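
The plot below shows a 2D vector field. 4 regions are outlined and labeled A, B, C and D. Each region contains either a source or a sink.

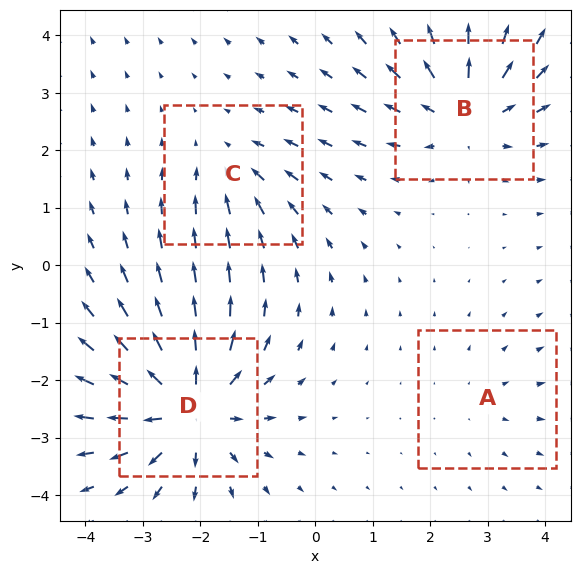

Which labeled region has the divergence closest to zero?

A

Divergence at each region's feature centre — A: about +2, B: about +6, C: about -3, D: about +8. Region A is closest to zero.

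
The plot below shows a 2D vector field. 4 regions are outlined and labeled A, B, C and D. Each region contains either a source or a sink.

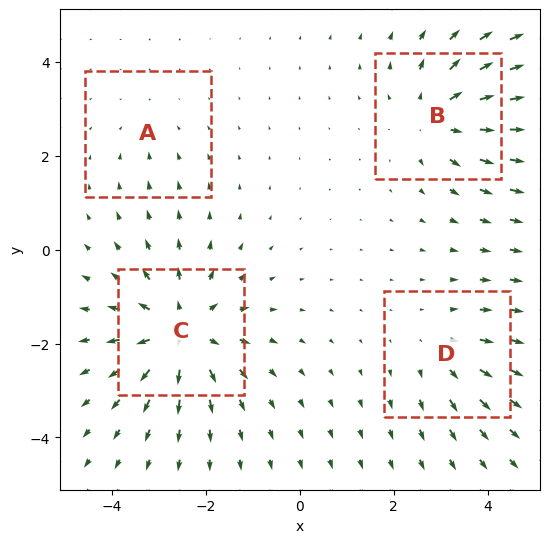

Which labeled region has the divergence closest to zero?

A

Divergence at each region's feature centre — A: about -2, B: about +5, C: about +6, D: about +3. Region A is closest to zero.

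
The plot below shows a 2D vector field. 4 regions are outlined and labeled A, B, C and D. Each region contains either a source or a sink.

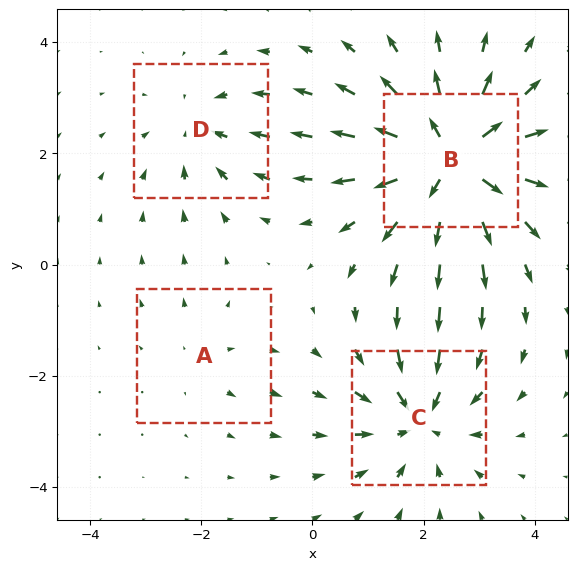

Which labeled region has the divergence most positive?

Divergence at each region's feature centre — A: about +2, B: about +7, C: about -5, D: about -3. Region B is most positive.

B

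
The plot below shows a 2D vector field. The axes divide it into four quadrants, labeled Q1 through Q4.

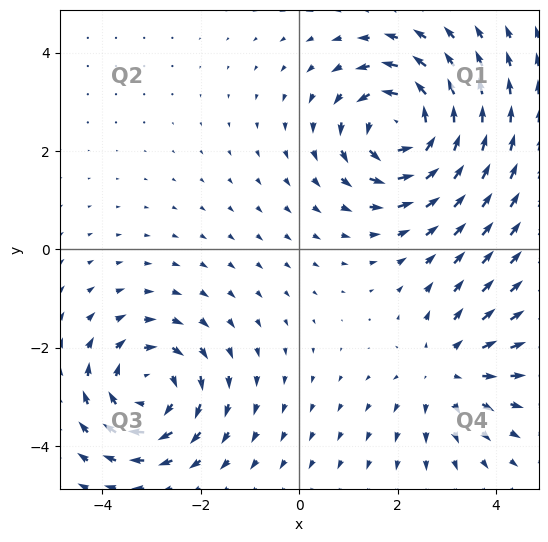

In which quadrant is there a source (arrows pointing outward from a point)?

Q4

The source sits at approximately (3.0, -2.5), which lies in quadrant Q4. The divergence there is about +3, positive as expected for a source.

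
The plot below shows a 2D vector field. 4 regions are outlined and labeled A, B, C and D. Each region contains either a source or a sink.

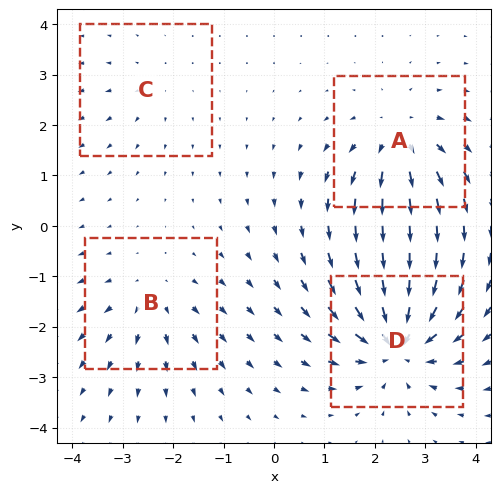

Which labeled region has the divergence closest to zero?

Divergence at each region's feature centre — A: about +5, B: about +4, C: about +2, D: about -8. Region C is closest to zero.

C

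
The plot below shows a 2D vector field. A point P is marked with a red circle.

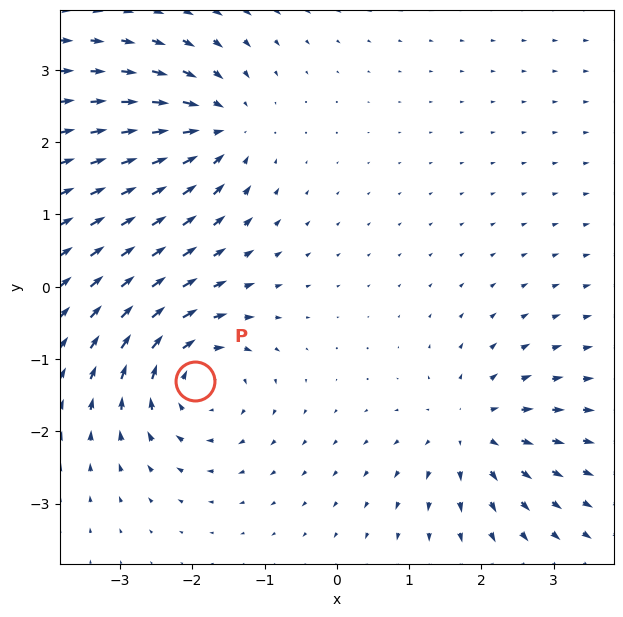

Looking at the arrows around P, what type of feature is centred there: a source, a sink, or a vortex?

At P (-2.0, -1.3) the arrows circulate clockwise. Divergence ≈0, curl about -5 — near-zero divergence with nonzero curl is a vortex.

vortex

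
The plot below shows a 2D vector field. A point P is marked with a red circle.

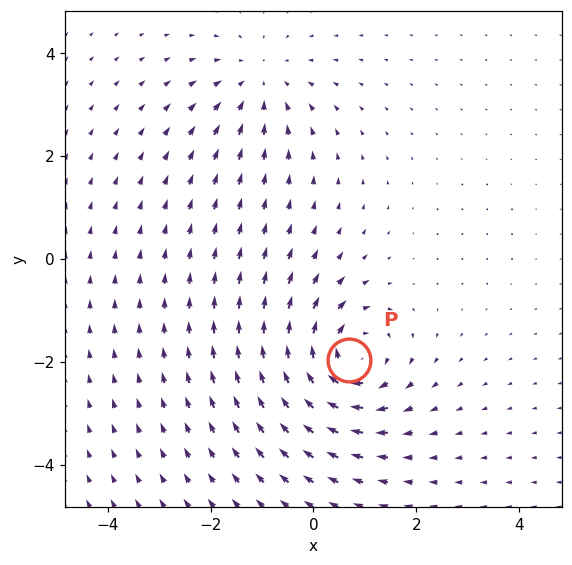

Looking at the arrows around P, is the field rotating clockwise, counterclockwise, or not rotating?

clockwise

Near P at (0.7, -2.0) the arrows circulate clockwise. The curl (z-component) there is about -5; negative curl means clockwise rotation.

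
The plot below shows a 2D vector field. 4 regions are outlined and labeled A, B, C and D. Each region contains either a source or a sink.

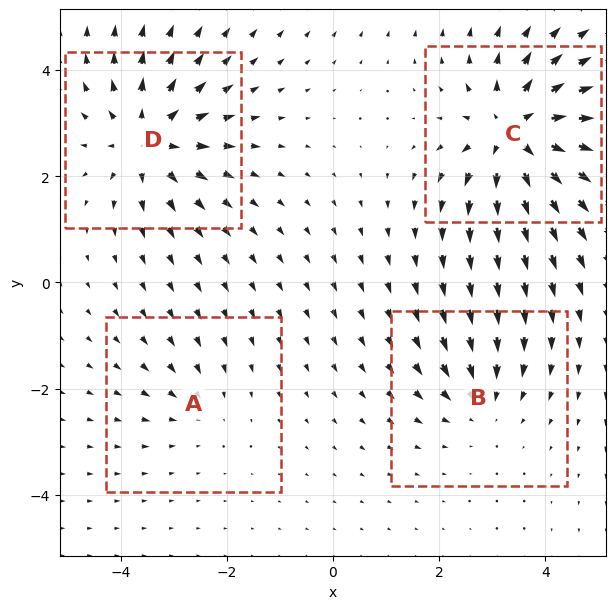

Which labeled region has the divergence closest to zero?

Divergence at each region's feature centre — A: about -2, B: about -3, C: about +7, D: about +6. Region A is closest to zero.

A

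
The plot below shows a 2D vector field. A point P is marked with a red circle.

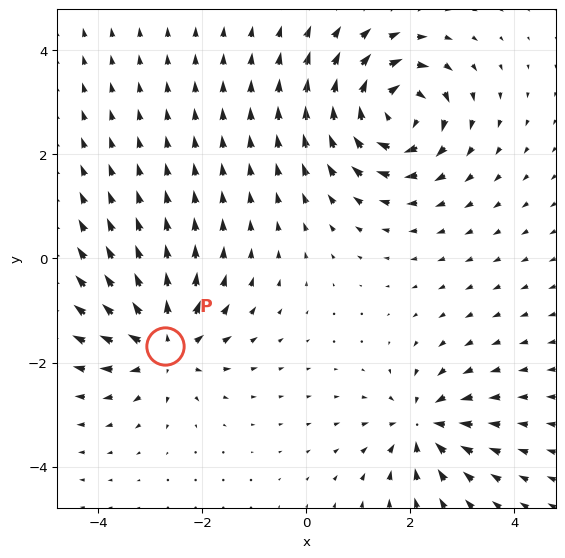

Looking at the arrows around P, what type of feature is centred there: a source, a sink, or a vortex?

At P (-2.7, -1.7) the arrows spread outward. Divergence about +5, curl ≈0 — positive divergence with near-zero curl is a source.

source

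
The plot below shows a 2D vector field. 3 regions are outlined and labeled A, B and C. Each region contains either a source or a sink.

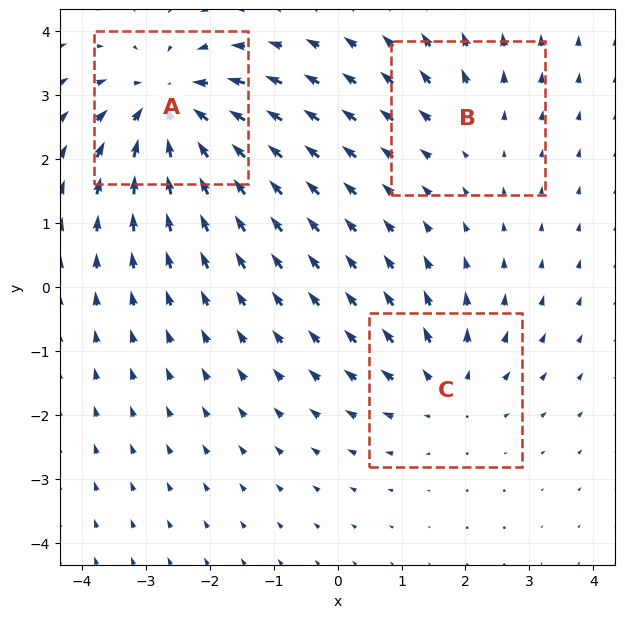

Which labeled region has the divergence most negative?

A

Divergence at each region's feature centre — A: about -5, B: about +2, C: about +3. Region A is most negative.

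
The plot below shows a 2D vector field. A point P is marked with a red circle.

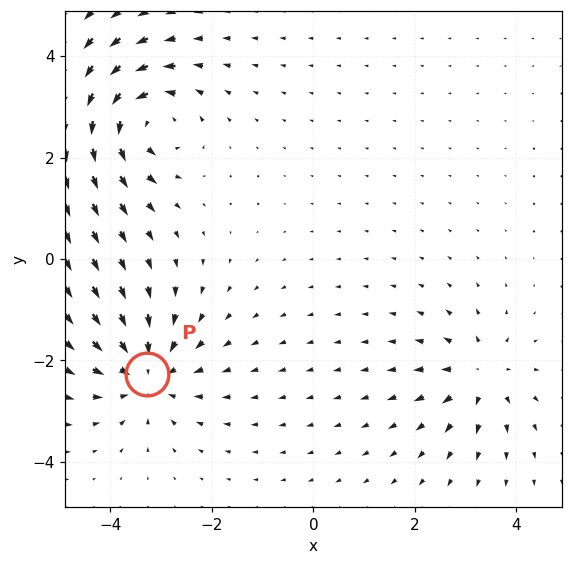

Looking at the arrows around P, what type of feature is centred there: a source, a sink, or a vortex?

At P (-3.3, -2.3) the arrows converge inward. Divergence about -4, curl ≈0 — negative divergence with near-zero curl is a sink.

sink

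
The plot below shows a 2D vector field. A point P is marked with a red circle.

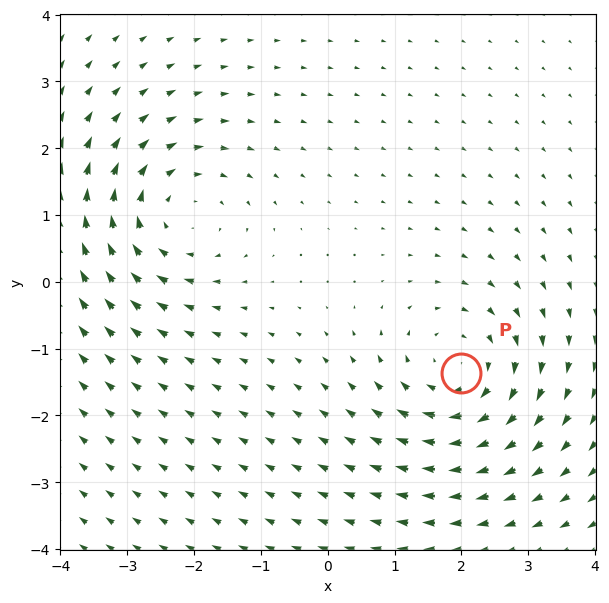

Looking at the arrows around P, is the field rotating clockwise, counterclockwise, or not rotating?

clockwise

Near P at (2.0, -1.4) the arrows circulate clockwise. The curl (z-component) there is about -4; negative curl means clockwise rotation.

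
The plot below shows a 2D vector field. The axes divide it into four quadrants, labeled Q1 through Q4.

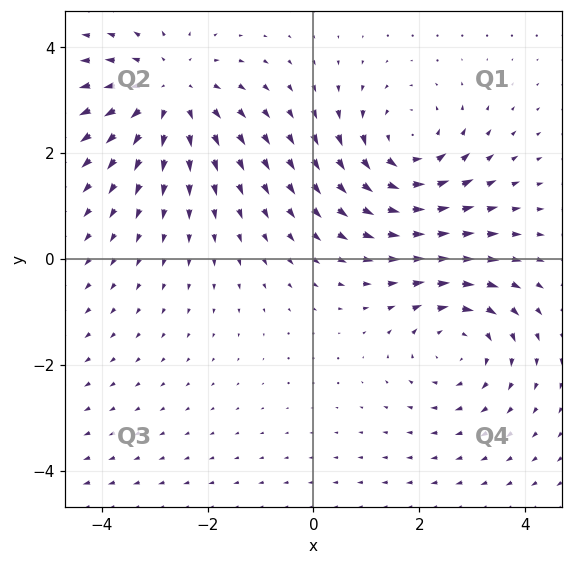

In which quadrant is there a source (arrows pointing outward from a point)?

The source sits at approximately (-2.7, 3.2), which lies in quadrant Q2. The divergence there is about +3, positive as expected for a source.

Q2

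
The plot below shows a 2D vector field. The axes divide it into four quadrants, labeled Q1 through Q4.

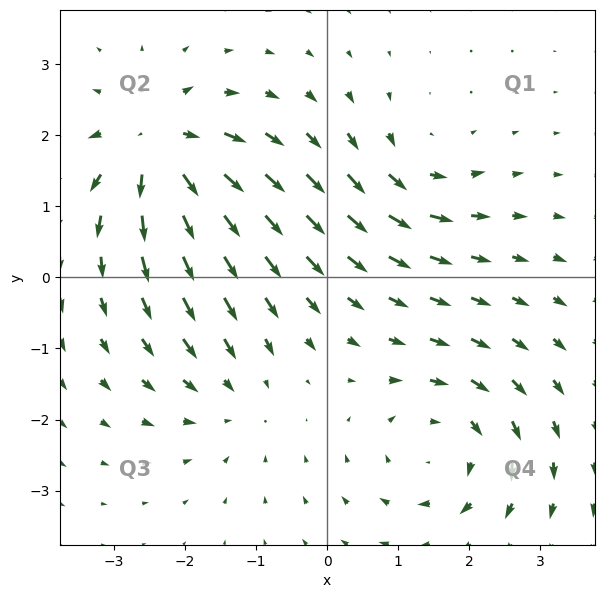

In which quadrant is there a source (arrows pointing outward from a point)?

Q2

The source sits at approximately (-2.4, 1.8), which lies in quadrant Q2. The divergence there is about +6, positive as expected for a source.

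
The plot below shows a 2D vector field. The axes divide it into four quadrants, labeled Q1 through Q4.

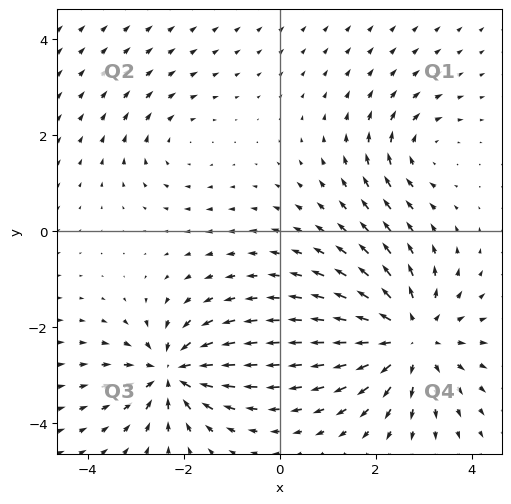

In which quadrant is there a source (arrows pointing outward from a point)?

The source sits at approximately (2.7, -2.2), which lies in quadrant Q4. The divergence there is about +4, positive as expected for a source.

Q4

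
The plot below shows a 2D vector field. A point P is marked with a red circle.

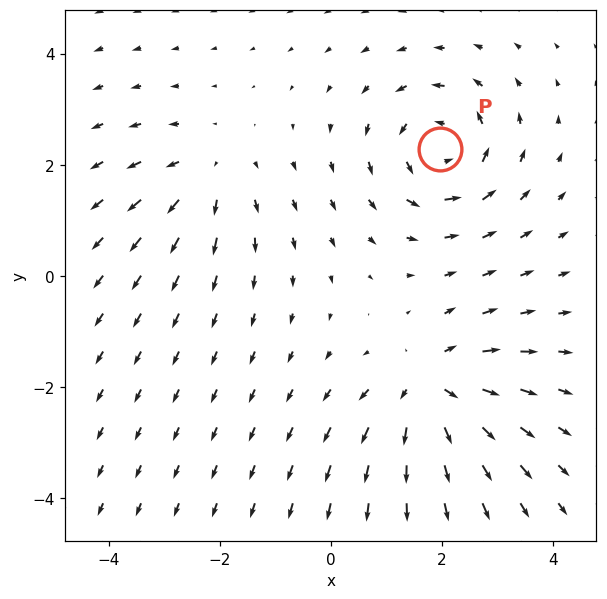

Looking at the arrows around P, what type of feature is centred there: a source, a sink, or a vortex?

vortex

At P (2.0, 2.3) the arrows circulate counterclockwise. Divergence ≈0, curl about +4 — near-zero divergence with nonzero curl is a vortex.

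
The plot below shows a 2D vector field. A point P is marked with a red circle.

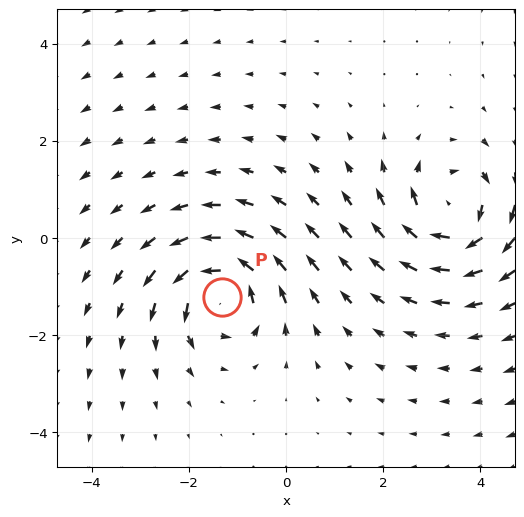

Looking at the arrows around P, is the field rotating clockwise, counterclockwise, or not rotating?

counterclockwise

Near P at (-1.3, -1.2) the arrows circulate counterclockwise. The curl (z-component) there is about +6; positive curl means counterclockwise rotation.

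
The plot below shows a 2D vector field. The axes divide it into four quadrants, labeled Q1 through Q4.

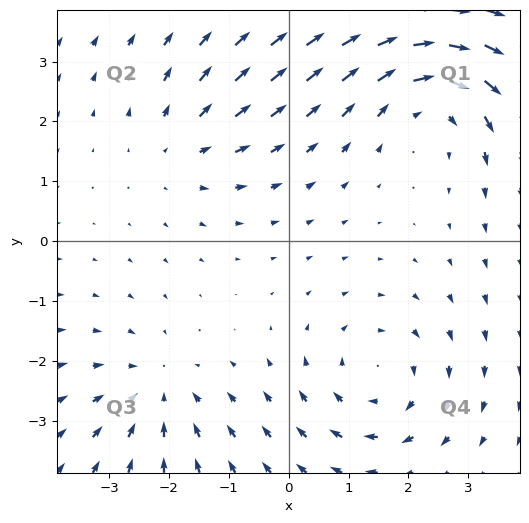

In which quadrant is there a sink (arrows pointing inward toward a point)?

The sink sits at approximately (-2.2, -2.5), which lies in quadrant Q3. The divergence there is about -3, negative as expected for a sink.

Q3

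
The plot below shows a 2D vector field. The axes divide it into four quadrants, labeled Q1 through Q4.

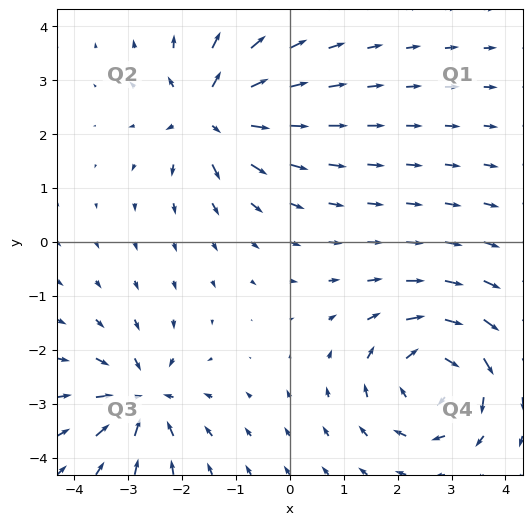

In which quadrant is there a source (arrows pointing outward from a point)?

The source sits at approximately (-1.5, 2.4), which lies in quadrant Q2. The divergence there is about +4, positive as expected for a source.

Q2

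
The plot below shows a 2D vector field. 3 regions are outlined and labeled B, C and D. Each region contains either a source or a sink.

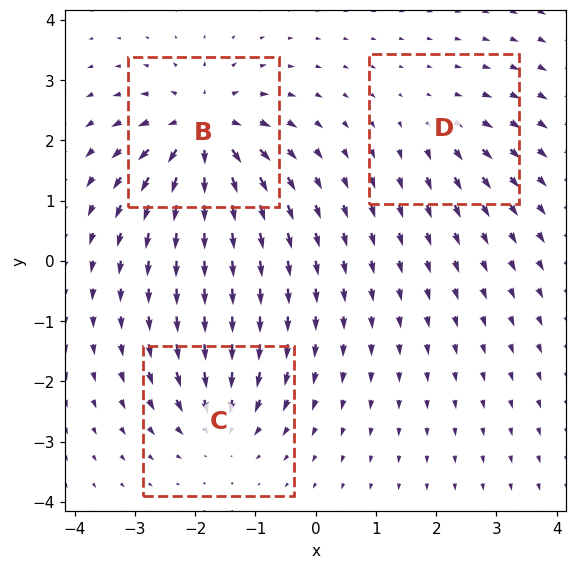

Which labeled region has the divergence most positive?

Divergence at each region's feature centre — B: about +6, C: about -4, D: about +2. Region B is most positive.

B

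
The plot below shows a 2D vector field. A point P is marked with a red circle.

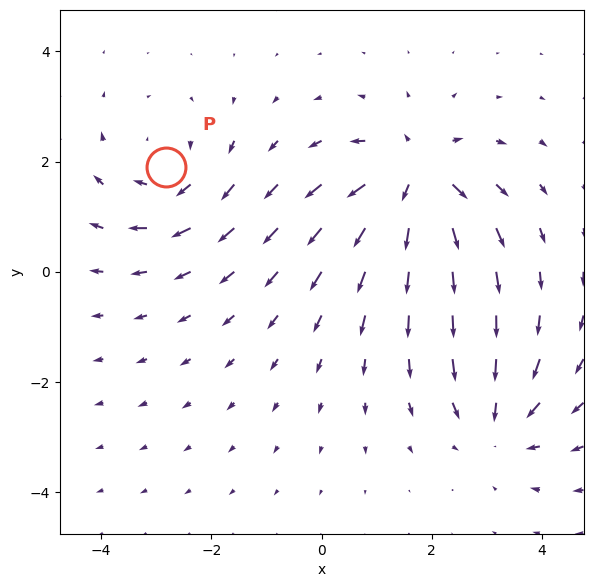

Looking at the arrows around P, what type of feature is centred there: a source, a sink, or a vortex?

vortex

At P (-2.8, 1.9) the arrows circulate clockwise. Divergence ≈0, curl about -3 — near-zero divergence with nonzero curl is a vortex.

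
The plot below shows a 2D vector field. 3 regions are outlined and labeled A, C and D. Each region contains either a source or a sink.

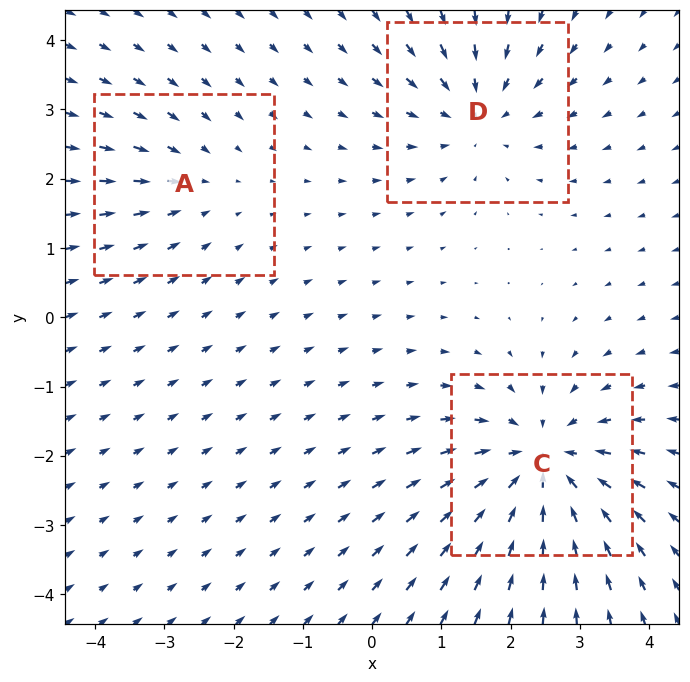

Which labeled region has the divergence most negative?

C

Divergence at each region's feature centre — A: about -2, C: about -5, D: about -3. Region C is most negative.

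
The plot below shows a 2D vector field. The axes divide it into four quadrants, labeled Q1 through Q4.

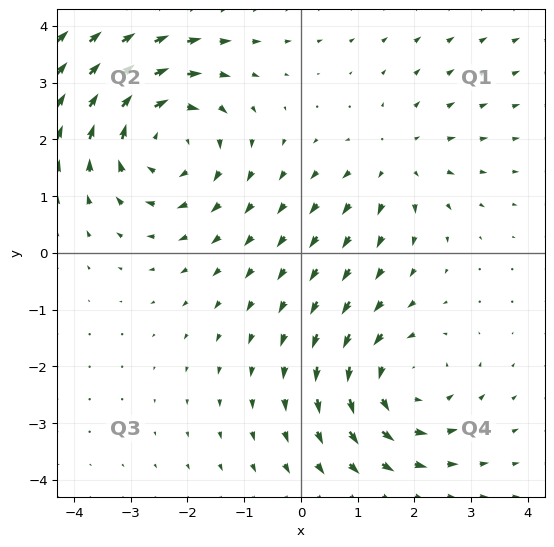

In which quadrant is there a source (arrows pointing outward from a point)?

Q1

The source sits at approximately (1.7, 1.6), which lies in quadrant Q1. The divergence there is about +3, positive as expected for a source.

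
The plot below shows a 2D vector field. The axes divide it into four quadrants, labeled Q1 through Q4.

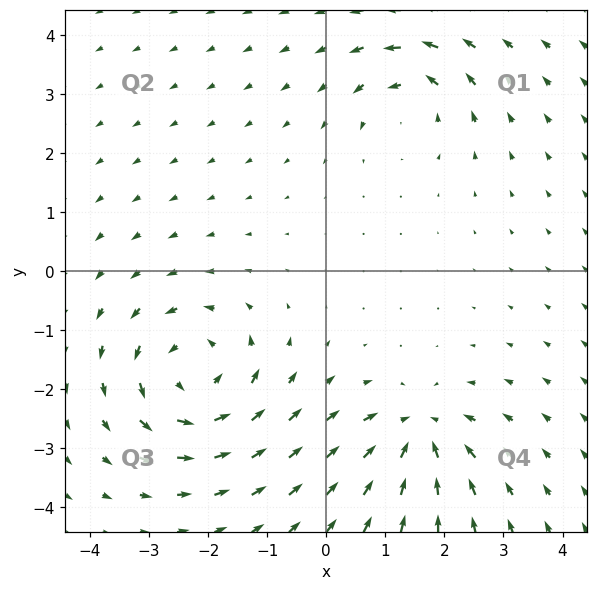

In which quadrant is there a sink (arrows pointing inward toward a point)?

Q4

The sink sits at approximately (1.6, -2.7), which lies in quadrant Q4. The divergence there is about -5, negative as expected for a sink.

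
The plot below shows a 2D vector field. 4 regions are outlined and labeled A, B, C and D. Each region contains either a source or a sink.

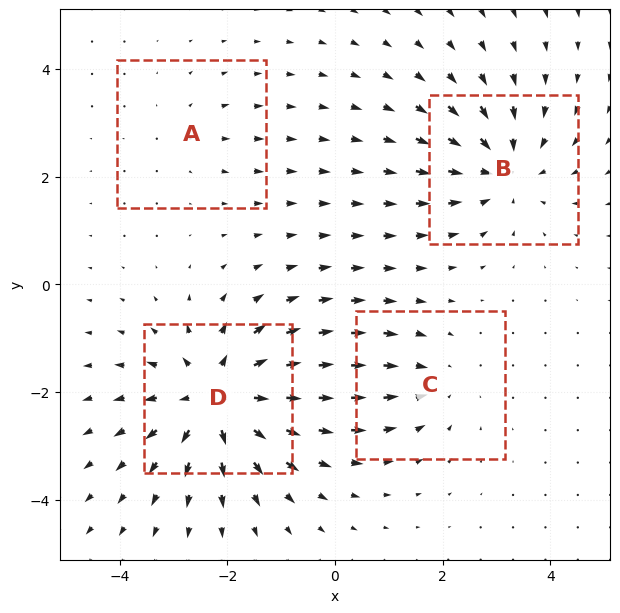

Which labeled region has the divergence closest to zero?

Divergence at each region's feature centre — A: about +2, B: about -5, C: about -3, D: about +7. Region A is closest to zero.

A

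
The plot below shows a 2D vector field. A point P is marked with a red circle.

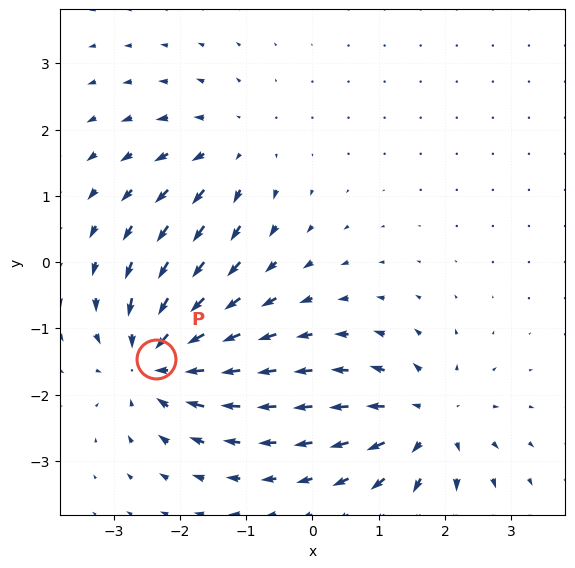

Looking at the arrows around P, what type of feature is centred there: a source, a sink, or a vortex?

At P (-2.4, -1.5) the arrows converge inward. Divergence about -6, curl ≈0 — negative divergence with near-zero curl is a sink.

sink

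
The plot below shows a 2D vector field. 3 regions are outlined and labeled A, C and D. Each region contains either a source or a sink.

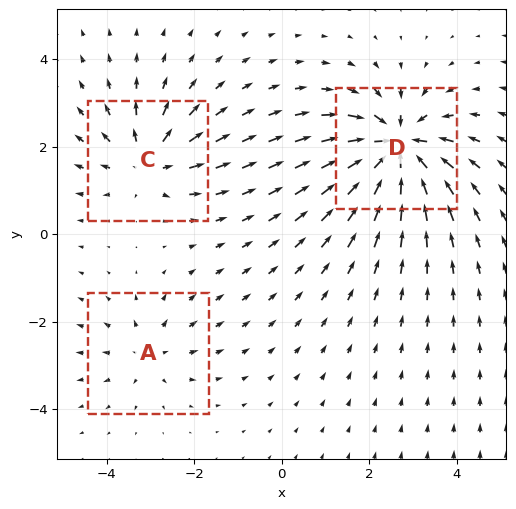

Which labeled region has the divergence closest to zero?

A

Divergence at each region's feature centre — A: about +2, C: about +4, D: about -6. Region A is closest to zero.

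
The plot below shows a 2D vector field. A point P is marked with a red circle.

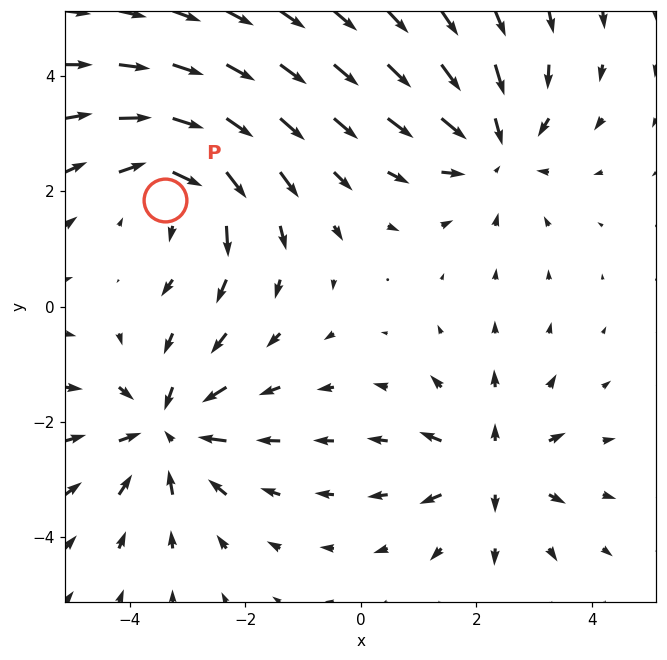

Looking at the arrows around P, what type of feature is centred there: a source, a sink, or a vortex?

At P (-3.4, 1.8) the arrows circulate clockwise. Divergence ≈0, curl about -4 — near-zero divergence with nonzero curl is a vortex.

vortex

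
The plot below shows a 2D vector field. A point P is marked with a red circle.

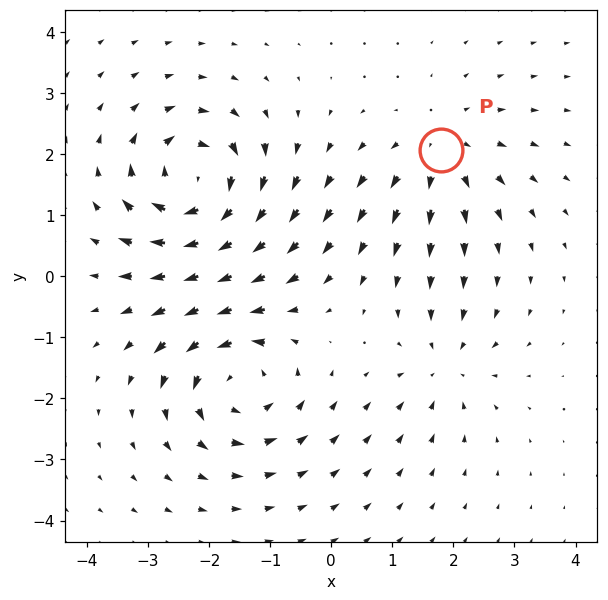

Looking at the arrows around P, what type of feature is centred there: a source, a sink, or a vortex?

At P (1.8, 2.1) the arrows spread outward. Divergence about +3, curl ≈0 — positive divergence with near-zero curl is a source.

source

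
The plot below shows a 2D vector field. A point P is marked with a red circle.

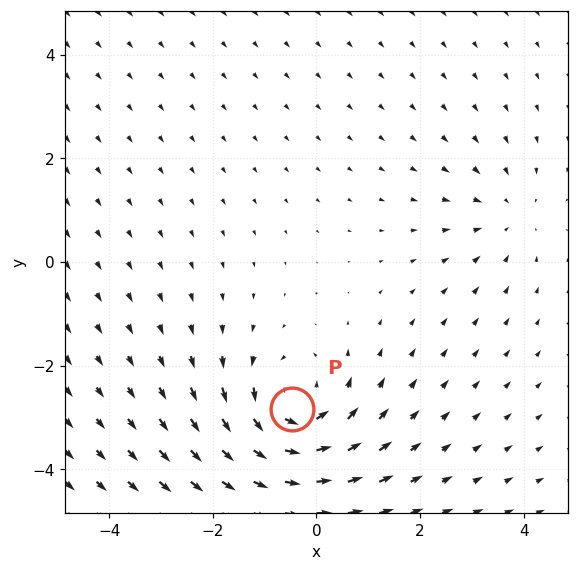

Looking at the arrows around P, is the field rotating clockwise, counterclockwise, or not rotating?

Near P at (-0.5, -2.8) the arrows circulate counterclockwise. The curl (z-component) there is about +5; positive curl means counterclockwise rotation.

counterclockwise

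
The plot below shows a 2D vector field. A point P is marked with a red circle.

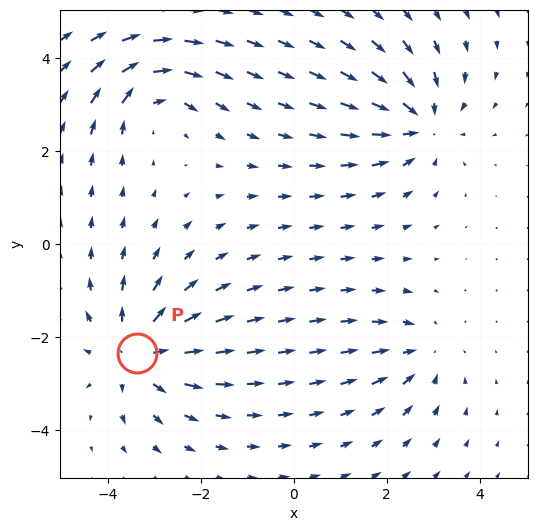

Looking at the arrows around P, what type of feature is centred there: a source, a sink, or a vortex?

At P (-3.4, -2.4) the arrows spread outward. Divergence about +5, curl ≈0 — positive divergence with near-zero curl is a source.

source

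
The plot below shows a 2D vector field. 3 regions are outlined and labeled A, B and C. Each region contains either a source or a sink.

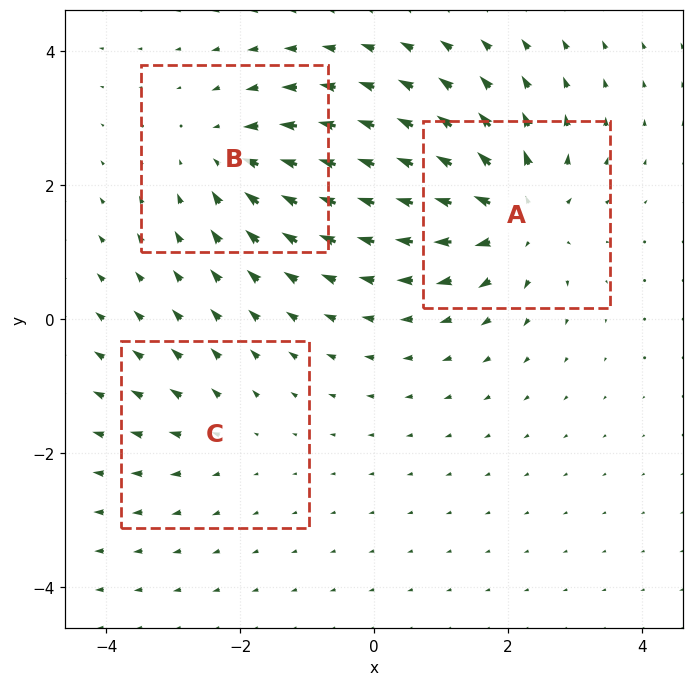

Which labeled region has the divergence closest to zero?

C

Divergence at each region's feature centre — A: about +5, B: about -3, C: about +2. Region C is closest to zero.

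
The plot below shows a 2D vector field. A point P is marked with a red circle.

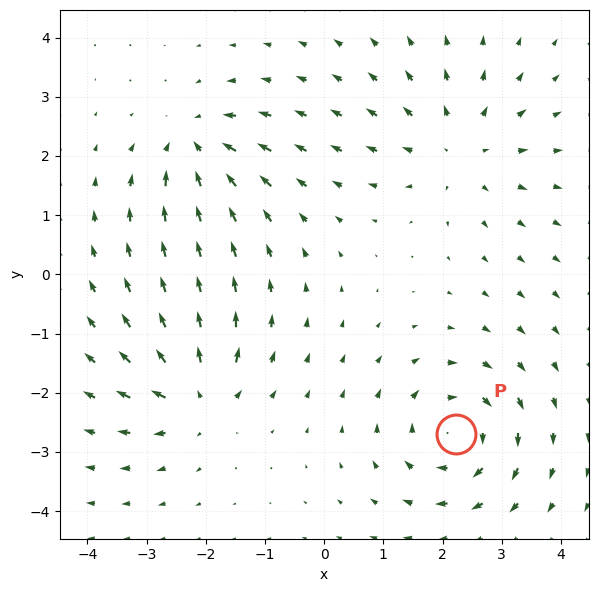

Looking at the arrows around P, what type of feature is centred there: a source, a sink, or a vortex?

At P (2.2, -2.7) the arrows circulate clockwise. Divergence ≈0, curl about -4 — near-zero divergence with nonzero curl is a vortex.

vortex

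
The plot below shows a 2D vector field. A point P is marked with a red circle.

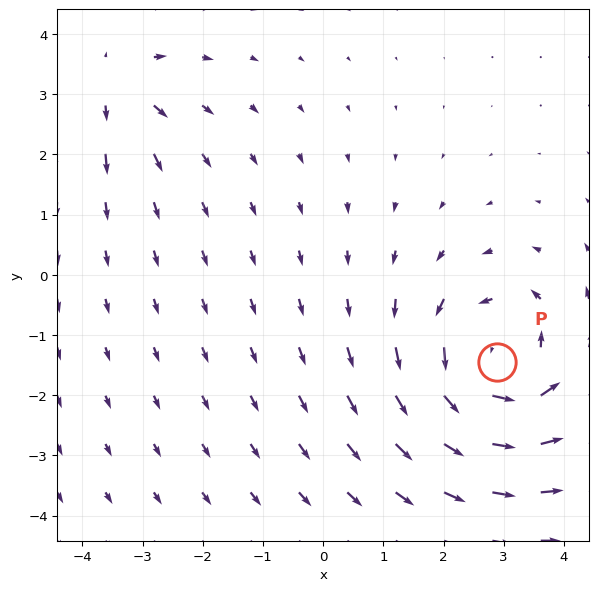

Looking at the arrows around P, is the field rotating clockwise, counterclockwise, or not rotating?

Near P at (2.9, -1.4) the arrows circulate counterclockwise. The curl (z-component) there is about +4; positive curl means counterclockwise rotation.

counterclockwise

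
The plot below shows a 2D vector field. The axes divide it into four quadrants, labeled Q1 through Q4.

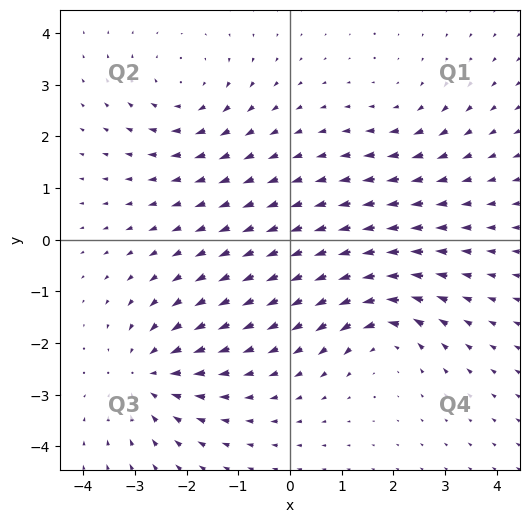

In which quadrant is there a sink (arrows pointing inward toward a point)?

The sink sits at approximately (-2.7, -2.6), which lies in quadrant Q3. The divergence there is about -4, negative as expected for a sink.

Q3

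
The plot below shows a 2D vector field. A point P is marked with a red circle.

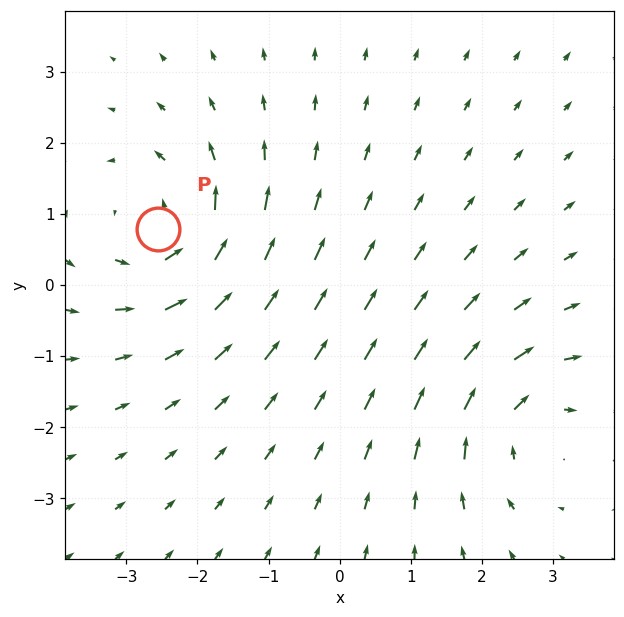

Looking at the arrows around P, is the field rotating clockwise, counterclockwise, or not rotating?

Near P at (-2.6, 0.8) the arrows circulate counterclockwise. The curl (z-component) there is about +5; positive curl means counterclockwise rotation.

counterclockwise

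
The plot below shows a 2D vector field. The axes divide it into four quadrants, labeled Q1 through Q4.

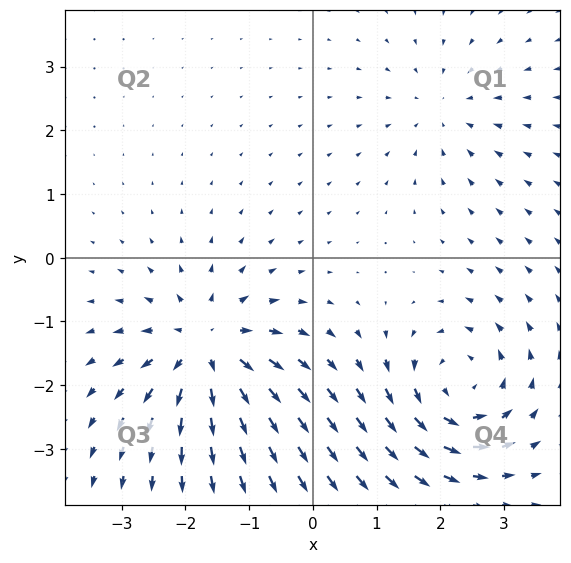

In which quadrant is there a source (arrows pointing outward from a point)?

Q3

The source sits at approximately (-1.7, -1.4), which lies in quadrant Q3. The divergence there is about +6, positive as expected for a source.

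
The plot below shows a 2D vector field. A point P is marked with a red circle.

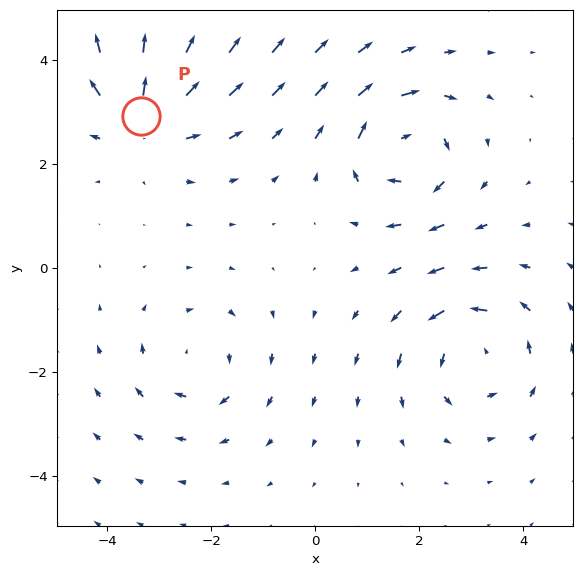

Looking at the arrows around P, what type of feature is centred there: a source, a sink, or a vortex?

At P (-3.3, 2.9) the arrows spread outward. Divergence about +4, curl ≈0 — positive divergence with near-zero curl is a source.

source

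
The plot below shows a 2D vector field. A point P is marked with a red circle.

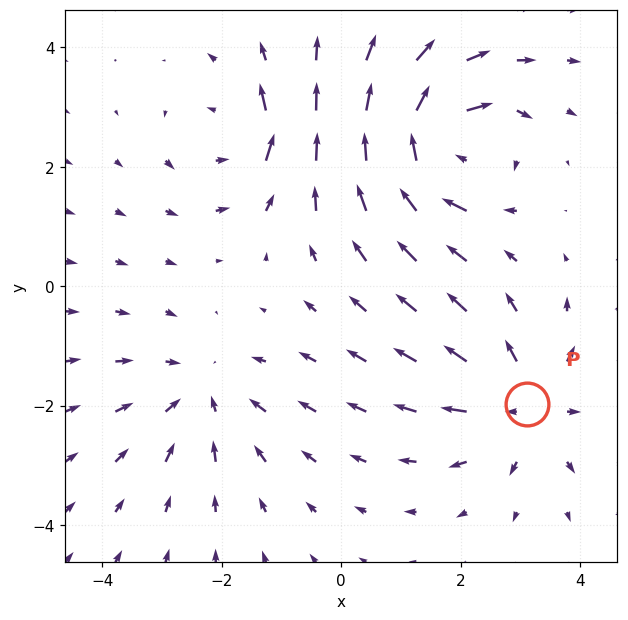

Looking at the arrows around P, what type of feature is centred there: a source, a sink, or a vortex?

At P (3.1, -2.0) the arrows spread outward. Divergence about +4, curl ≈0 — positive divergence with near-zero curl is a source.

source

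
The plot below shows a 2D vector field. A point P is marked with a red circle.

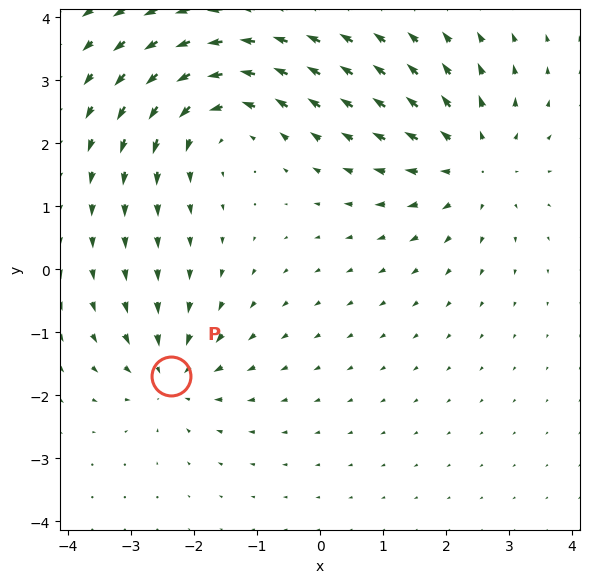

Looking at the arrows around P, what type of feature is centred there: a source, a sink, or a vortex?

sink

At P (-2.4, -1.7) the arrows converge inward. Divergence about -4, curl ≈0 — negative divergence with near-zero curl is a sink.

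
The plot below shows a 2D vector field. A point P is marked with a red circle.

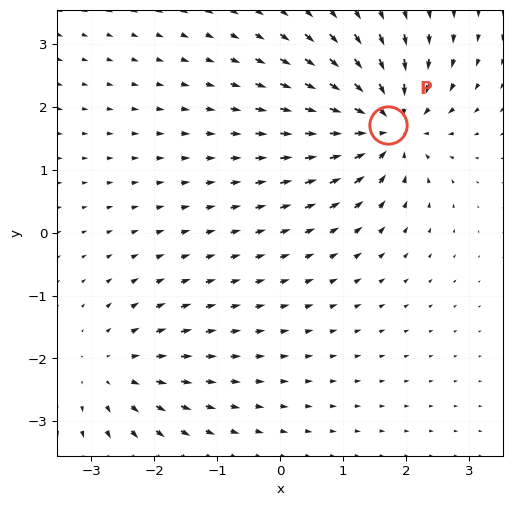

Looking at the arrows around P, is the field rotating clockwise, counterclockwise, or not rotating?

Near P at (1.7, 1.7) the arrows show no circulation. The curl there is ≈0.

not rotating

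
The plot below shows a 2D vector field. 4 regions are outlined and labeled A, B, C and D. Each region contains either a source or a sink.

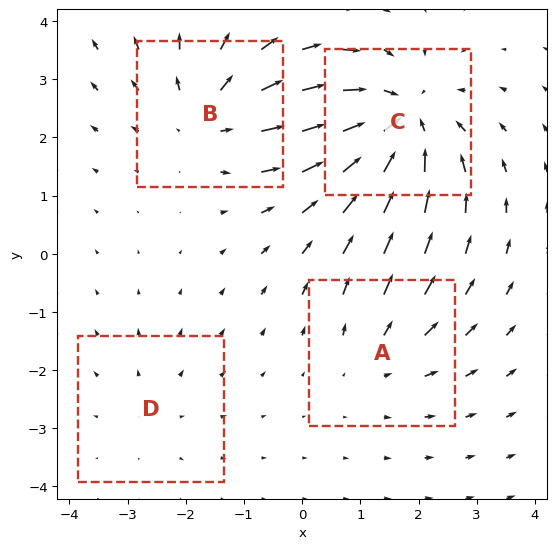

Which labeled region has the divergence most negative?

C

Divergence at each region's feature centre — A: about +3, B: about +4, C: about -6, D: about +2. Region C is most negative.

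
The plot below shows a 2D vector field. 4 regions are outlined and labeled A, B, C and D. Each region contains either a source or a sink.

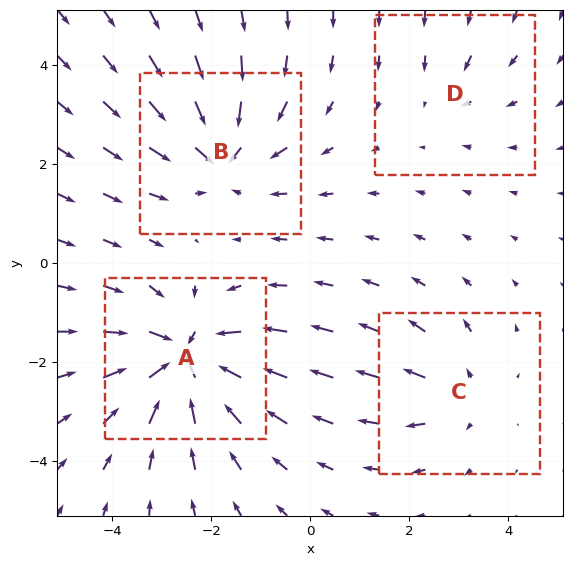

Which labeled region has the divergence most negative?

A

Divergence at each region's feature centre — A: about -7, B: about -5, C: about +3, D: about -2. Region A is most negative.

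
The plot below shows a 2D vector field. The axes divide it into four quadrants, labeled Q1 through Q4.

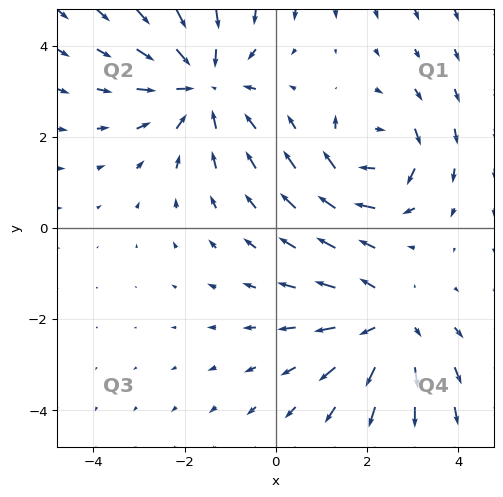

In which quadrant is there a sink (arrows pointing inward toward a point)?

Q2

The sink sits at approximately (-1.6, 3.1), which lies in quadrant Q2. The divergence there is about -3, negative as expected for a sink.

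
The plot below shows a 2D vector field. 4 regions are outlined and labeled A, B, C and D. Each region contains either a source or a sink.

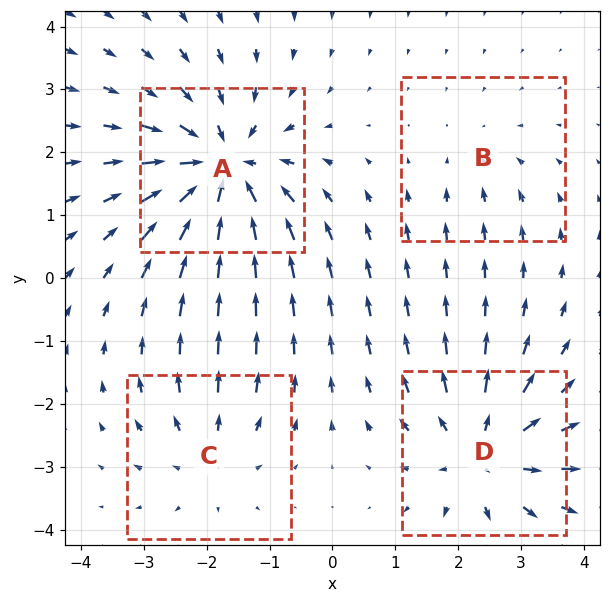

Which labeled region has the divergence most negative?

Divergence at each region's feature centre — A: about -6, B: about -2, C: about +3, D: about +5. Region A is most negative.

A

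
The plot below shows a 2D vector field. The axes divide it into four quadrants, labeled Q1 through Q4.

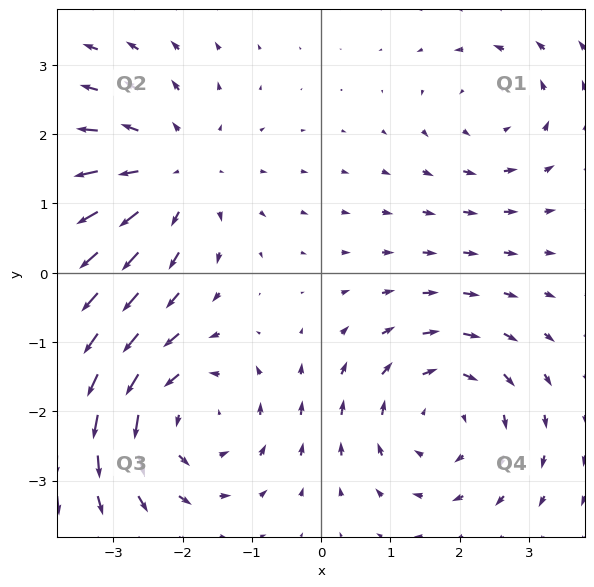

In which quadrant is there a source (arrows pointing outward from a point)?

The source sits at approximately (-2.2, 1.4), which lies in quadrant Q2. The divergence there is about +4, positive as expected for a source.

Q2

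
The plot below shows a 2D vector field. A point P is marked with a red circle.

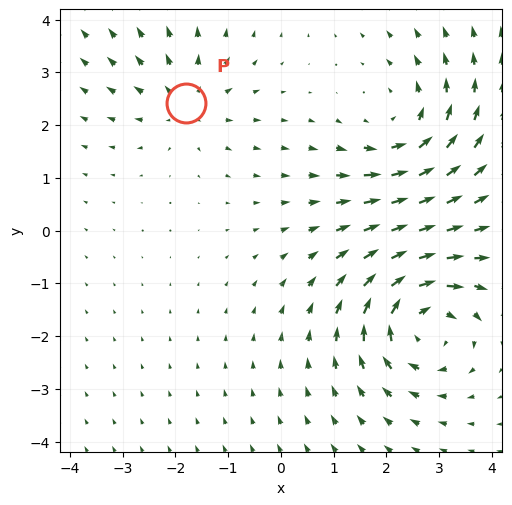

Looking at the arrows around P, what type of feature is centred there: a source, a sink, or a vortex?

At P (-1.8, 2.4) the arrows spread outward. Divergence about +3, curl ≈0 — positive divergence with near-zero curl is a source.

source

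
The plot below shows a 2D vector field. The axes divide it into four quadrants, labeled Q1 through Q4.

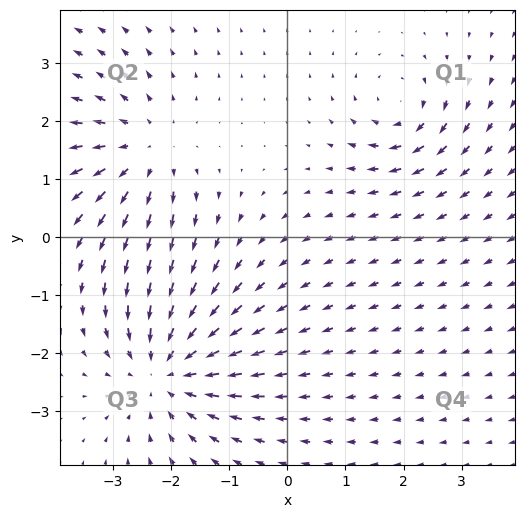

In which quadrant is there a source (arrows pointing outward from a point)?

Q2

The source sits at approximately (-2.5, 1.5), which lies in quadrant Q2. The divergence there is about +3, positive as expected for a source.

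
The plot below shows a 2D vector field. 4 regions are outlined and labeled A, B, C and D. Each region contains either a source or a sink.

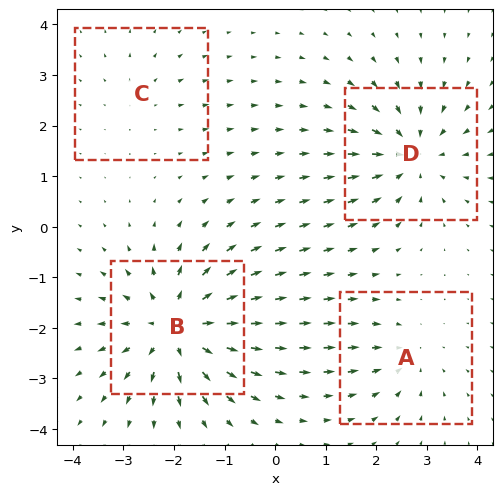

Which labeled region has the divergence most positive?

Divergence at each region's feature centre — A: about -3, B: about +7, C: about +2, D: about -5. Region B is most positive.

B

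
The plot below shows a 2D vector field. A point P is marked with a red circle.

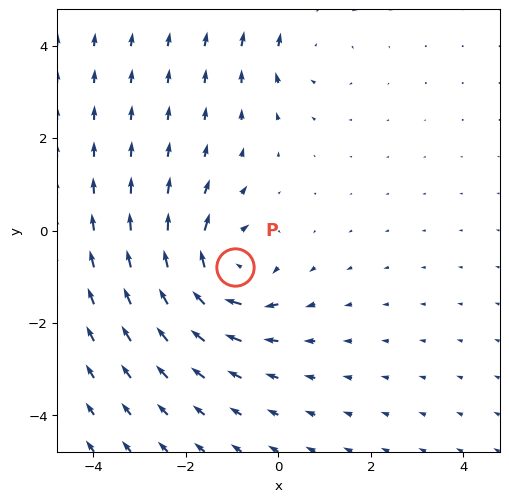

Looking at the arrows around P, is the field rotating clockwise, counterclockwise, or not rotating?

clockwise

Near P at (-0.9, -0.8) the arrows circulate clockwise. The curl (z-component) there is about -5; negative curl means clockwise rotation.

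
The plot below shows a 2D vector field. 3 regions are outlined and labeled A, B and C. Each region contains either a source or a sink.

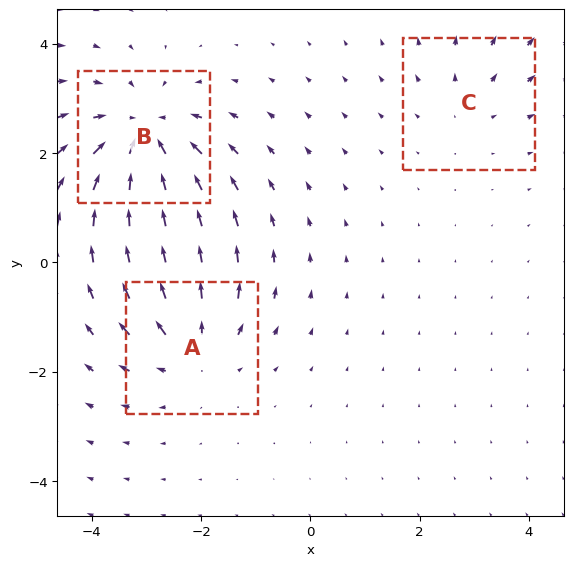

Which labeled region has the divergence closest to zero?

Divergence at each region's feature centre — A: about +3, B: about -4, C: about +2. Region C is closest to zero.

C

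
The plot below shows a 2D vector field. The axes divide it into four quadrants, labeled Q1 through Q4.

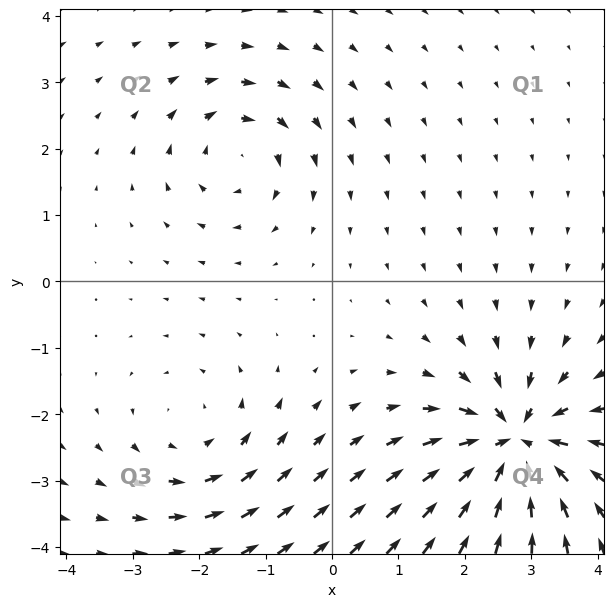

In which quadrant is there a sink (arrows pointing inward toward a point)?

Q4

The sink sits at approximately (2.7, -2.4), which lies in quadrant Q4. The divergence there is about -7, negative as expected for a sink.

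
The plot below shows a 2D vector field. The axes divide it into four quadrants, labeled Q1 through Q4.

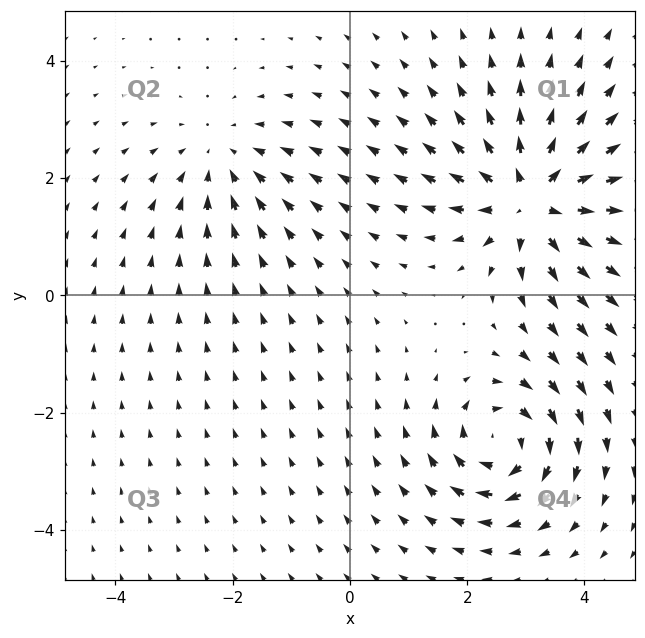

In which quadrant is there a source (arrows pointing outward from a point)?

The source sits at approximately (3.1, 1.6), which lies in quadrant Q1. The divergence there is about +5, positive as expected for a source.

Q1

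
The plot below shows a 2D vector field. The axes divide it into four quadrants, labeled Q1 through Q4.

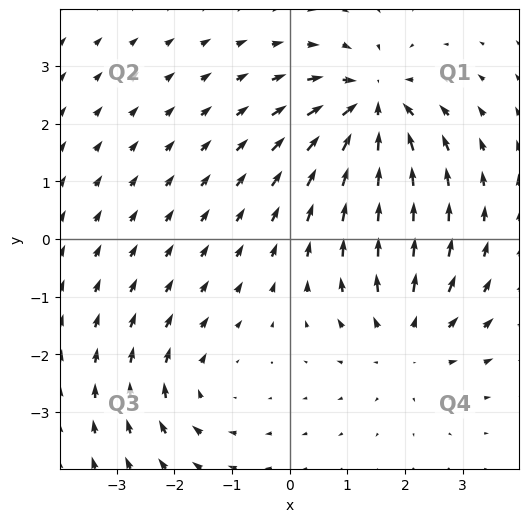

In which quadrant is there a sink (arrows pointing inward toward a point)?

The sink sits at approximately (1.4, 2.3), which lies in quadrant Q1. The divergence there is about -5, negative as expected for a sink.

Q1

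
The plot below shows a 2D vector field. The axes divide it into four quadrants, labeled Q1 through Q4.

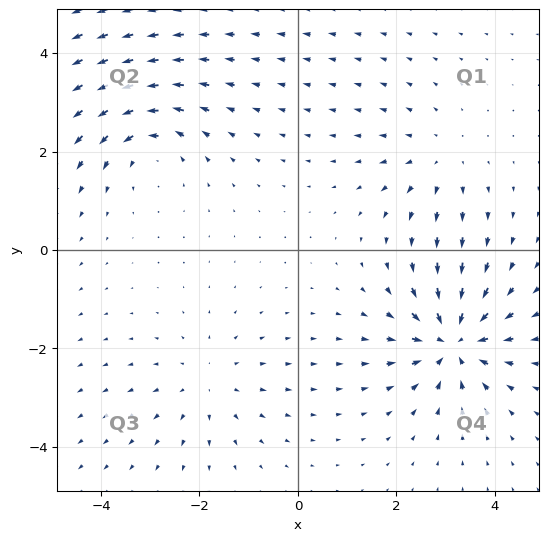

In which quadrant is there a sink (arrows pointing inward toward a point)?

The sink sits at approximately (3.2, -1.9), which lies in quadrant Q4. The divergence there is about -6, negative as expected for a sink.

Q4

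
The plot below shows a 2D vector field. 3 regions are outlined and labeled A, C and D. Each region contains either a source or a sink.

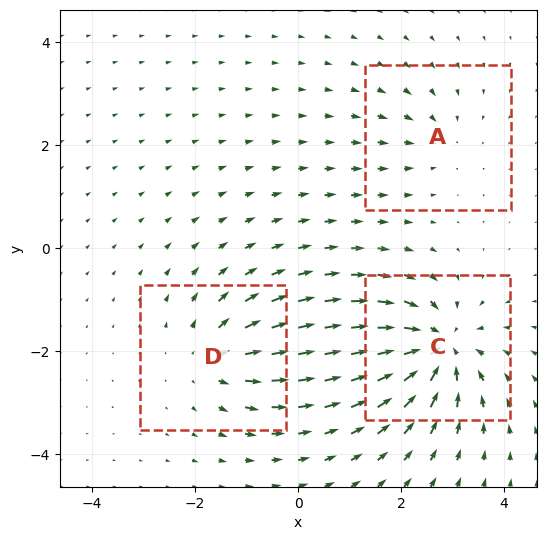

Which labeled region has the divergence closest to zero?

A

Divergence at each region's feature centre — A: about -2, C: about -6, D: about +4. Region A is closest to zero.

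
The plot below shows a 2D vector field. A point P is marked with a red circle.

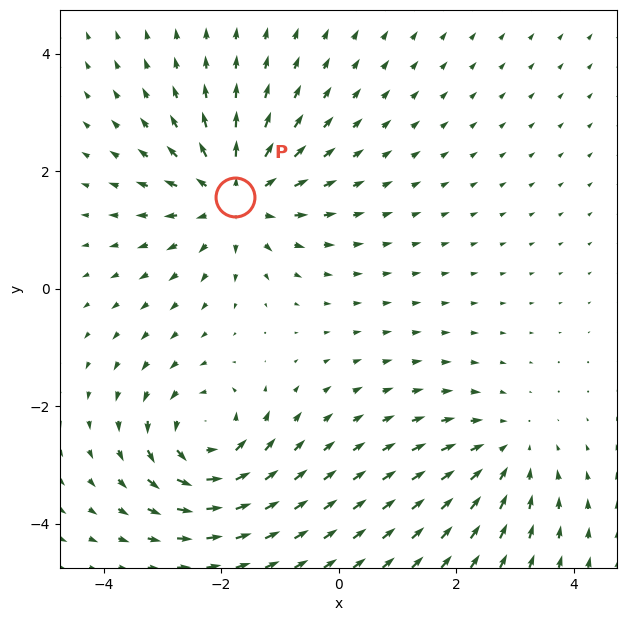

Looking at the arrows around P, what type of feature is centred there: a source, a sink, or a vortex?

At P (-1.8, 1.6) the arrows spread outward. Divergence about +4, curl ≈0 — positive divergence with near-zero curl is a source.

source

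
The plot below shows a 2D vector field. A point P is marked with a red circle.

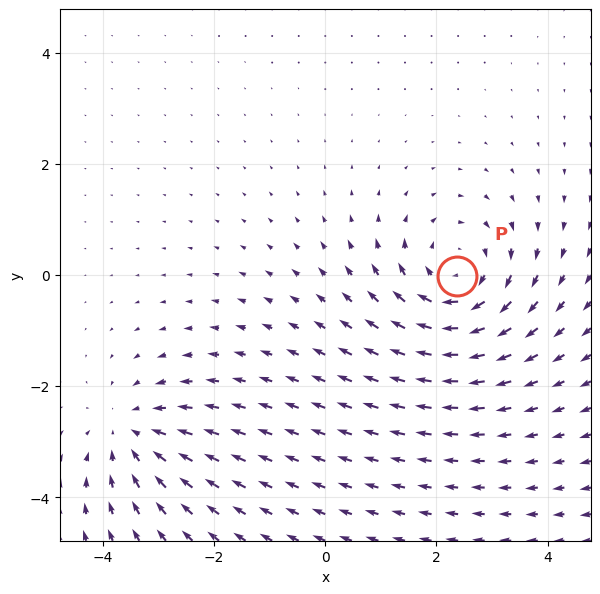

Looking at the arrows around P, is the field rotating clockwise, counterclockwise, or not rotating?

clockwise

Near P at (2.4, -0.0) the arrows circulate clockwise. The curl (z-component) there is about -4; negative curl means clockwise rotation.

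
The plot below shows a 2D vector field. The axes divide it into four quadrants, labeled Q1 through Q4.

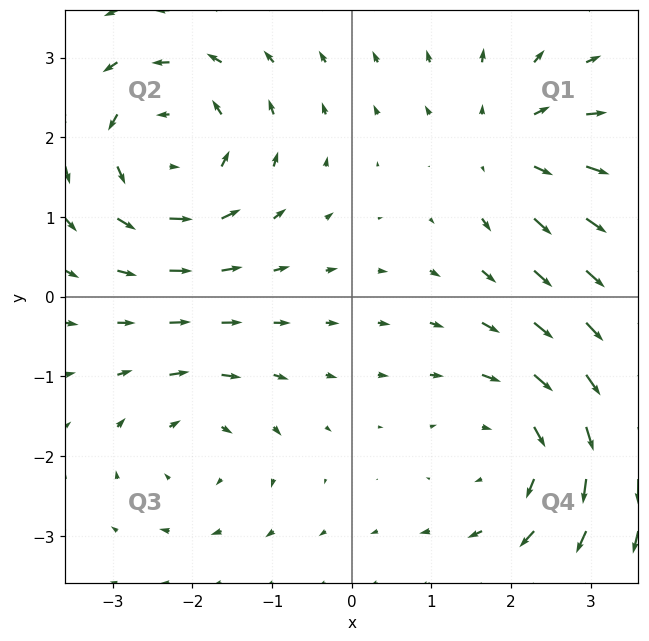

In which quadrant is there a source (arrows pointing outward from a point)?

The source sits at approximately (2.0, 1.9), which lies in quadrant Q1. The divergence there is about +4, positive as expected for a source.

Q1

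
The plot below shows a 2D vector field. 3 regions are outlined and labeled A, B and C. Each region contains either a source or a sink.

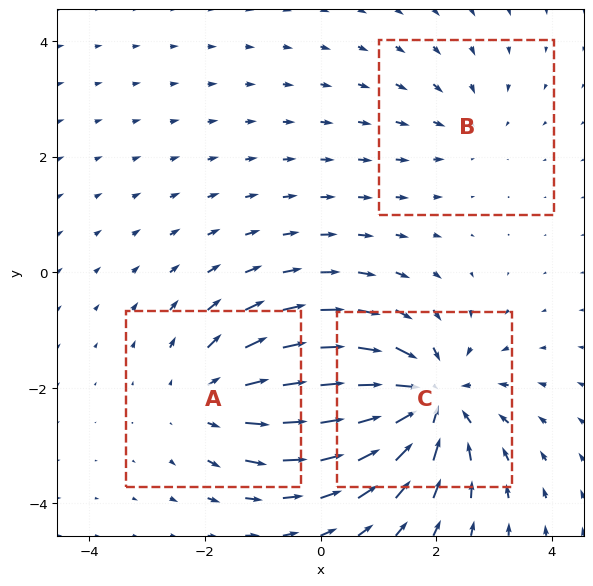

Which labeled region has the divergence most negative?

C

Divergence at each region's feature centre — A: about +3, B: about -2, C: about -5. Region C is most negative.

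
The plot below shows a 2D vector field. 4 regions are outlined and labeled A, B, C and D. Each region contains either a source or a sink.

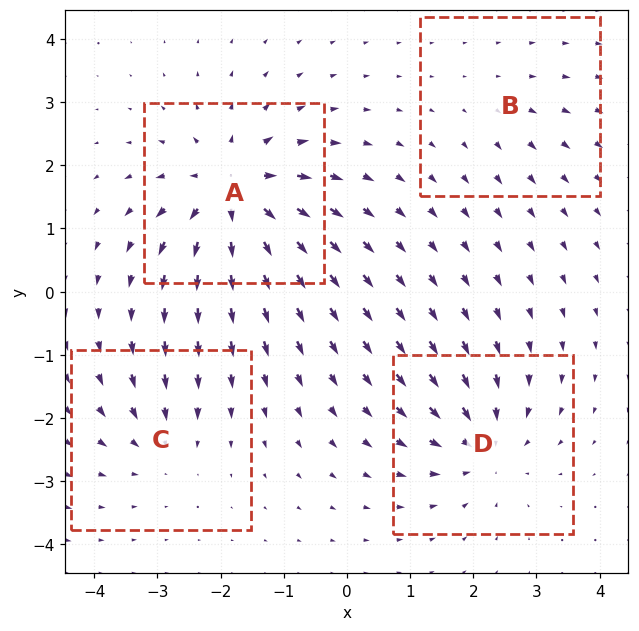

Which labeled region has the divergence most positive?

Divergence at each region's feature centre — A: about +8, B: about +2, C: about -4, D: about -6. Region A is most positive.

A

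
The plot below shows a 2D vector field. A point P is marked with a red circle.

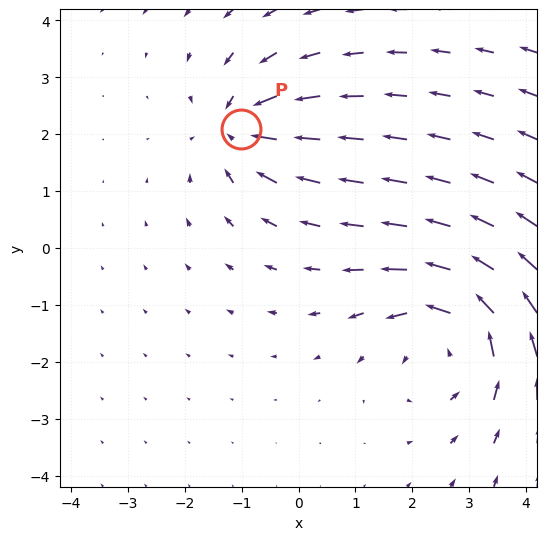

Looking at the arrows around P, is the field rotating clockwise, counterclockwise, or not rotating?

not rotating

Near P at (-1.0, 2.1) the arrows show no circulation. The curl there is ≈0.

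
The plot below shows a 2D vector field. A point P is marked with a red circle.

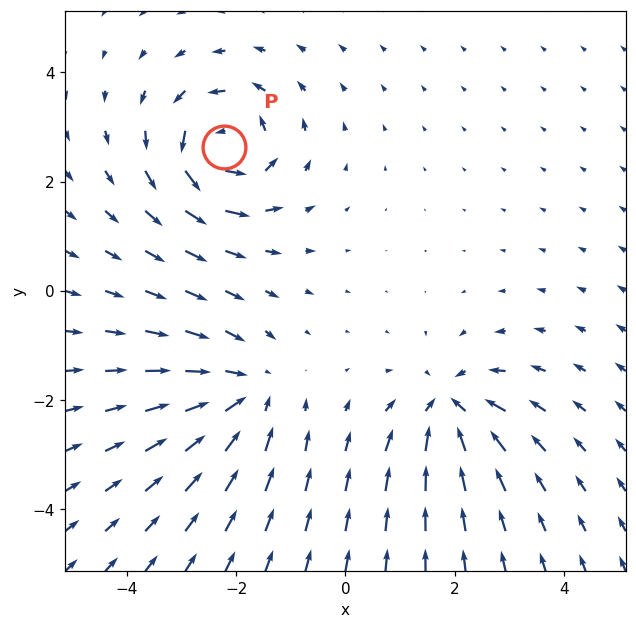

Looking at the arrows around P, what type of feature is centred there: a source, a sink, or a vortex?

vortex

At P (-2.2, 2.6) the arrows circulate counterclockwise. Divergence ≈0, curl about +7 — near-zero divergence with nonzero curl is a vortex.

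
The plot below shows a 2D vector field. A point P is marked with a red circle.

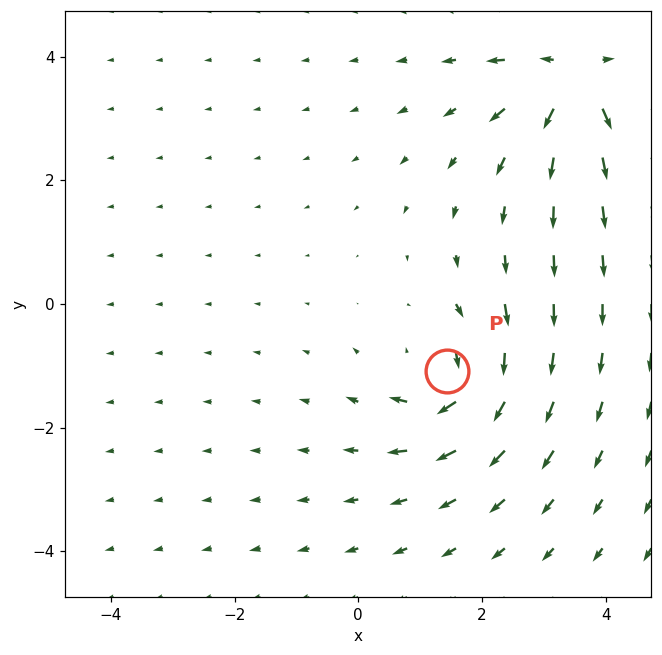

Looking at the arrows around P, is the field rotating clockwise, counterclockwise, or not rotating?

Near P at (1.4, -1.1) the arrows circulate clockwise. The curl (z-component) there is about -4; negative curl means clockwise rotation.

clockwise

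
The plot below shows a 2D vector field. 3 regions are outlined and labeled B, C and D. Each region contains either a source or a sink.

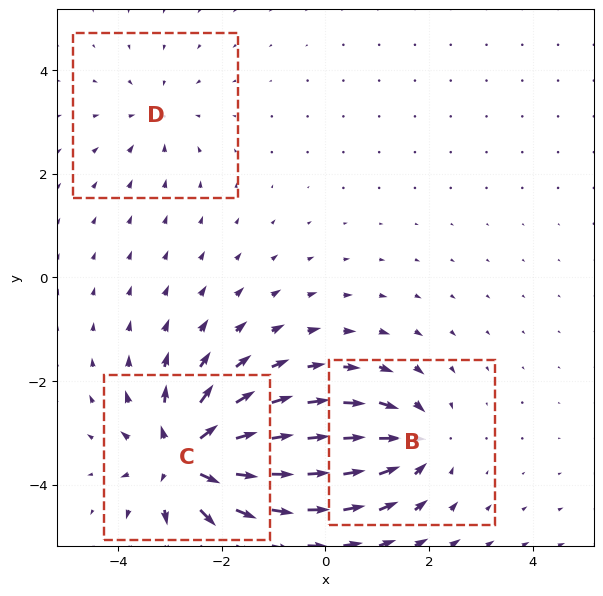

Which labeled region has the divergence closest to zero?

D

Divergence at each region's feature centre — B: about -4, C: about +6, D: about -2. Region D is closest to zero.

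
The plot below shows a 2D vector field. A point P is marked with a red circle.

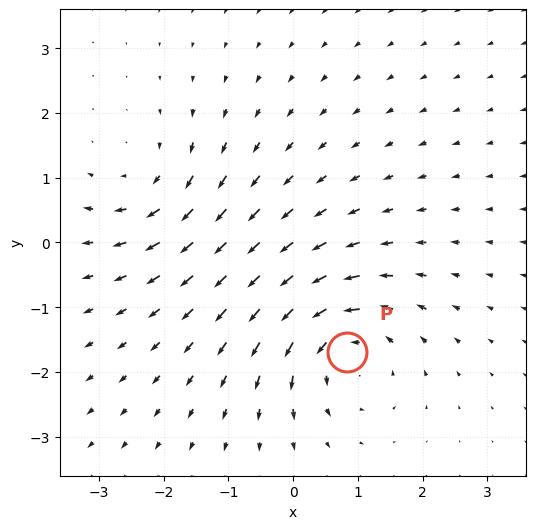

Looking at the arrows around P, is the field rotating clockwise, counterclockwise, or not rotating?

Near P at (0.8, -1.7) the arrows circulate counterclockwise. The curl (z-component) there is about +4; positive curl means counterclockwise rotation.

counterclockwise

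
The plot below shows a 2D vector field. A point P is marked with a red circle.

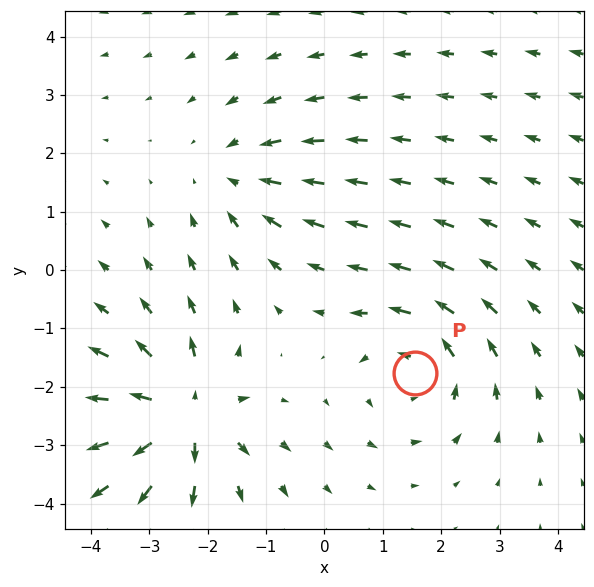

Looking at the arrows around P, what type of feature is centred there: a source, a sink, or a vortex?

vortex

At P (1.6, -1.8) the arrows circulate counterclockwise. Divergence ≈0, curl about +4 — near-zero divergence with nonzero curl is a vortex.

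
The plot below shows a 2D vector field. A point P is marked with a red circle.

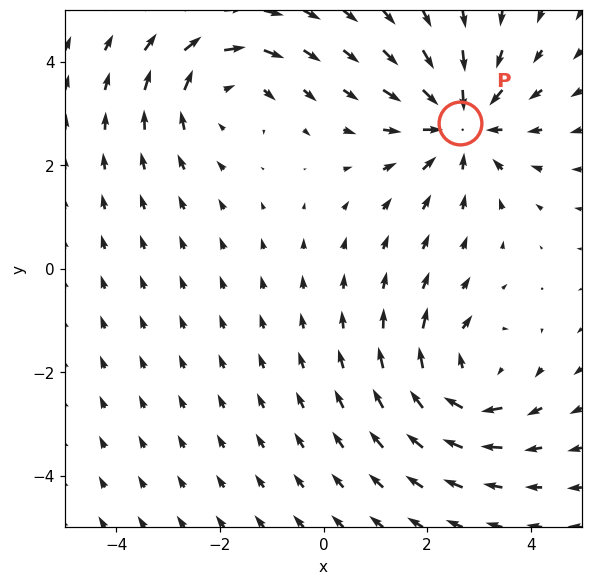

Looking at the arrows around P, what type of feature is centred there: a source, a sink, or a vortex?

At P (2.6, 2.8) the arrows converge inward. Divergence about -4, curl ≈0 — negative divergence with near-zero curl is a sink.

sink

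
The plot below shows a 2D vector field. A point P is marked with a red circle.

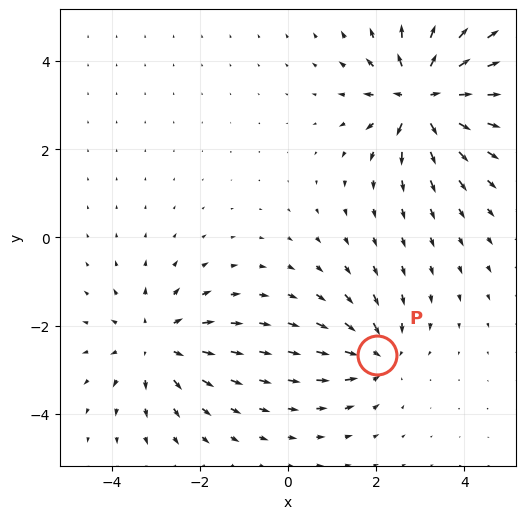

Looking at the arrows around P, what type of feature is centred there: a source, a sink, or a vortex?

sink

At P (2.0, -2.7) the arrows converge inward. Divergence about -4, curl ≈0 — negative divergence with near-zero curl is a sink.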